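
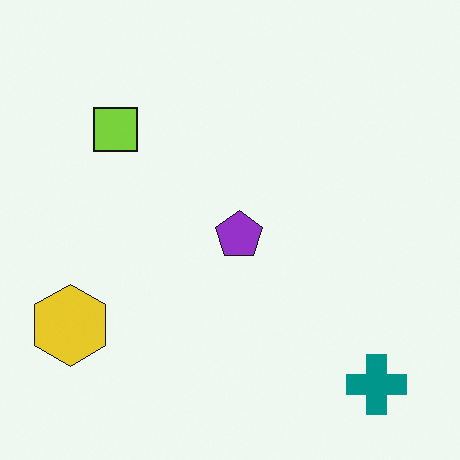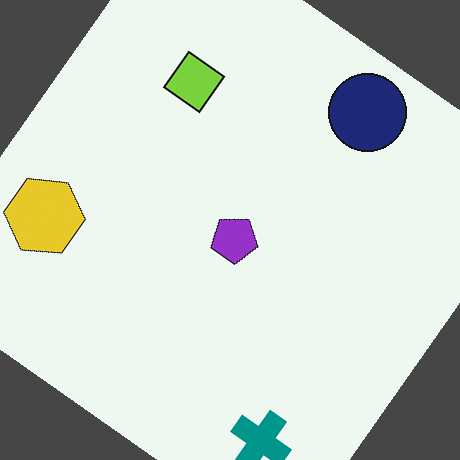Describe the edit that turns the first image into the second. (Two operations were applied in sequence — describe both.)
This is the original image rotated clockwise by a large amount — several tens of degrees, then overlaid with an additional navy circle.

Every shape is tilted by the same angle and the image corners show triangular fill wedges — a whole-image rotation by a non-right angle. A navy circle appears in the second image that is absent from the first.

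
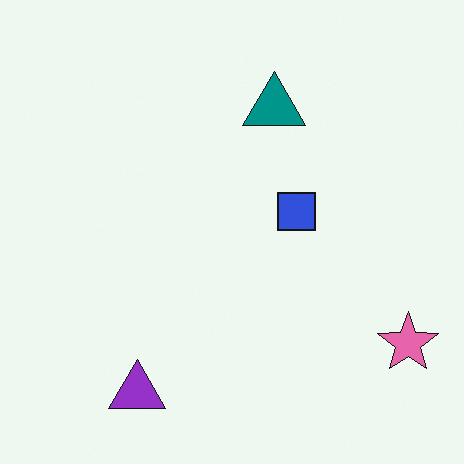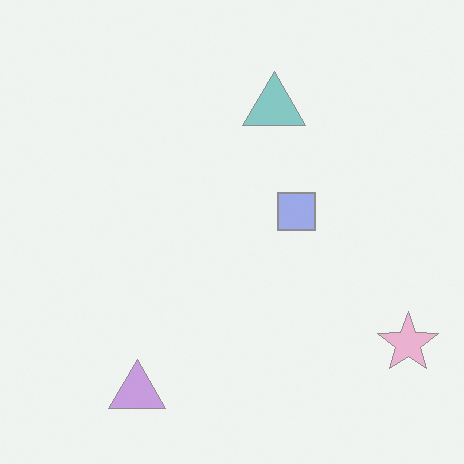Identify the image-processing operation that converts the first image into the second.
Given much lower contrast.

Tones are pushed toward mid-grey across the whole image — a global contrast change.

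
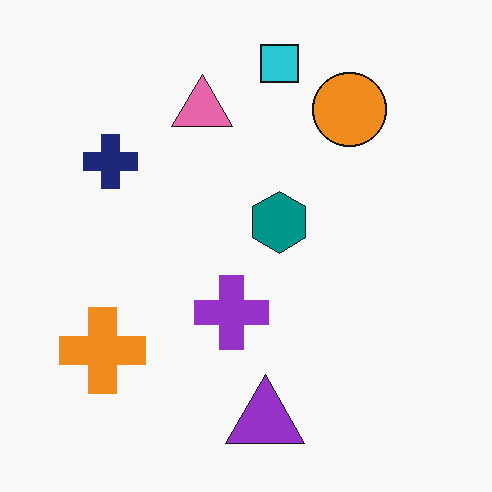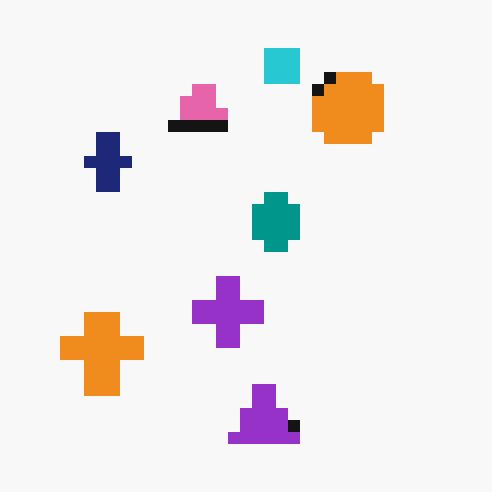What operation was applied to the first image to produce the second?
Heavily pixelated into large blocks.

Shapes are reduced to large square blocks; fine edges and outlines are lost — a downscale-then-upscale (mosaic) effect.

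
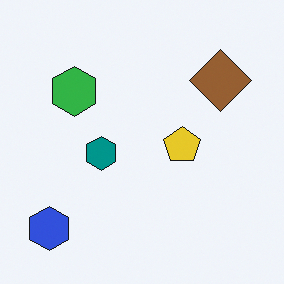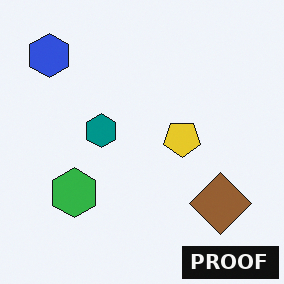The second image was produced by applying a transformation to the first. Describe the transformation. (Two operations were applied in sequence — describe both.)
The transformation is: flipped vertically (top ↔ bottom), then watermarked with the text "PROOF" in the lower-right corner.

The blue hexagon is in the bottom-left of the first image and the top-left of the second — shapes on opposite sides of the horizontal midline have swapped in a mirror flip. A dark label reading "PROOF" appears in the lower-right corner.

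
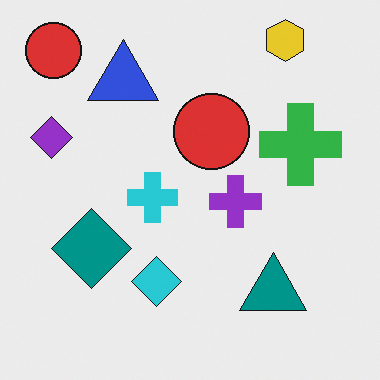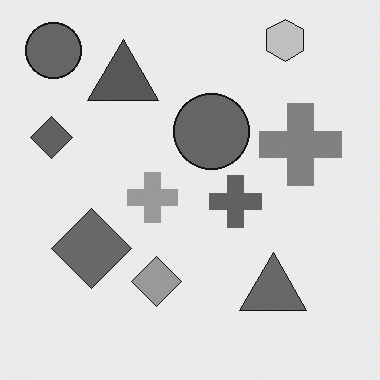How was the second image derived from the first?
This is the original image converted to grayscale.

All color is removed — every shape is now a shade of grey.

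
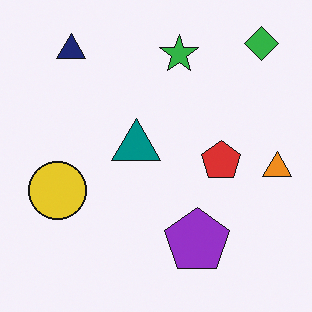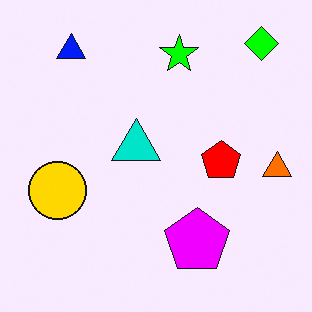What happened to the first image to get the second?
Heavily oversaturated.

All colors are more vivid — a global saturation change.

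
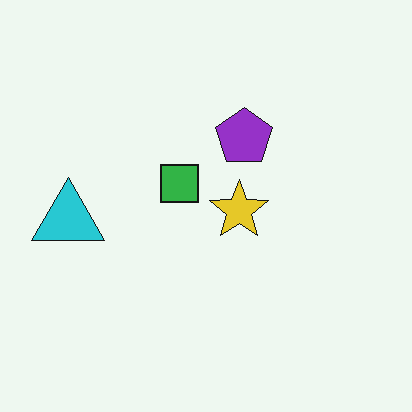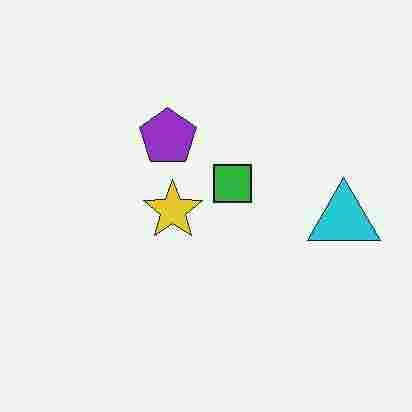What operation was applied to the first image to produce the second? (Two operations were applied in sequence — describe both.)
This is the original image flipped horizontally (left ↔ right), then heavily JPEG-compressed with obvious blocking artifacts.

The cyan triangle is in the left of the first image and the right of the second — shapes on opposite sides of the vertical midline have swapped in a mirror flip. Blocky 8×8 compression artifacts appear around shape edges and the flat background shows ringing — characteristic JPEG degradation.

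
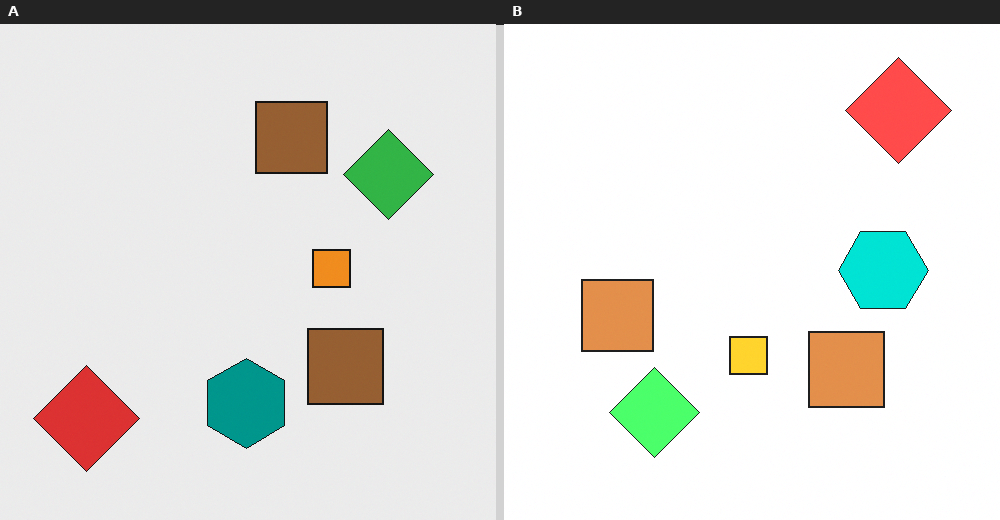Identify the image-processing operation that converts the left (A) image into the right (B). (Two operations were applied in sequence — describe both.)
Transposed (reflected across the top-left ↔ bottom-right diagonal), then brightened a lot.

Shapes have swapped their row and column positions — what was in the top-right is now in the bottom-left — a diagonal reflection. Every pixel — background and shapes alike — is uniformly brightened.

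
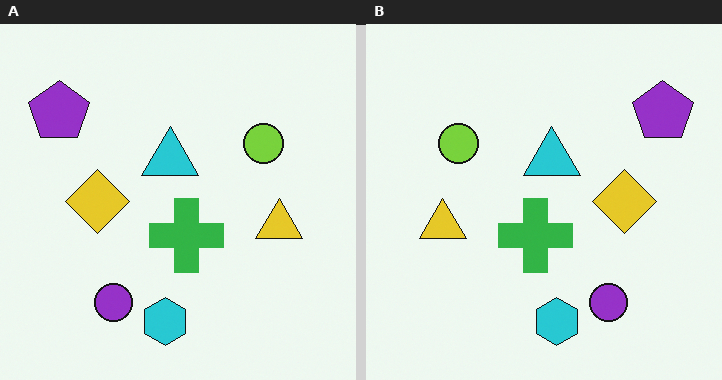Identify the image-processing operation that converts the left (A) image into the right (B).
It was flipped horizontally (left ↔ right).

The purple pentagon is in the top-left of the left (A) image and the top-right of the right (B) — shapes on opposite sides of the vertical midline have swapped in a mirror flip.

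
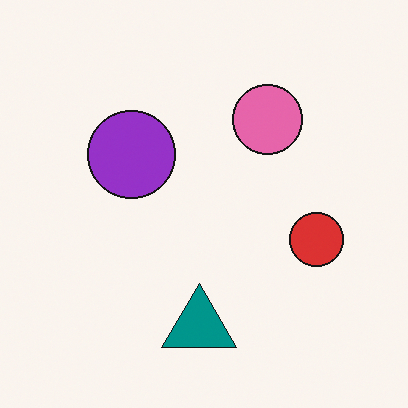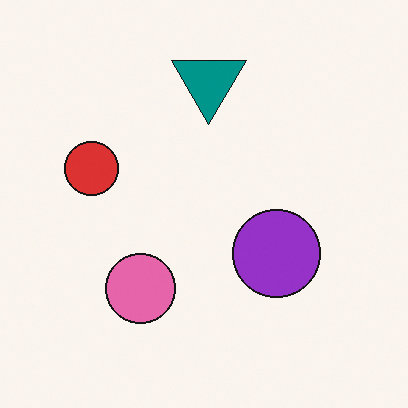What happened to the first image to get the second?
The transformation is: rotated 180°.

The teal triangle sits in the bottom of the first image and the top of the second — consistent with a whole-image 180° rotation.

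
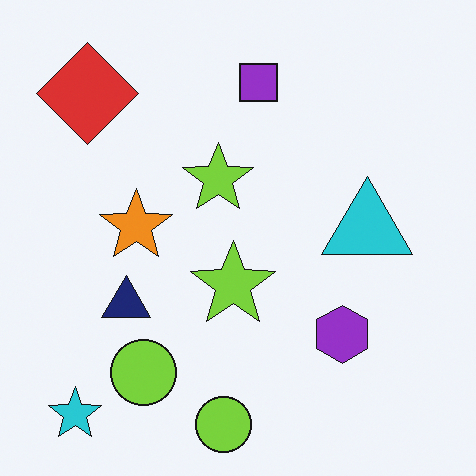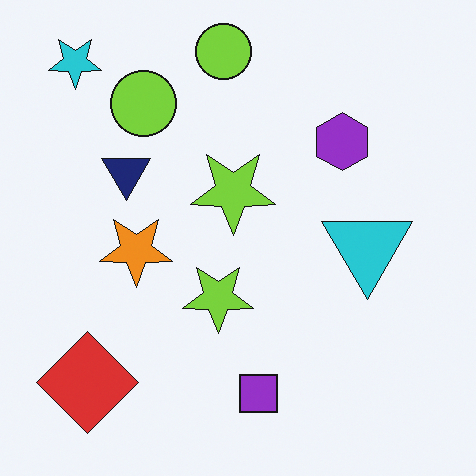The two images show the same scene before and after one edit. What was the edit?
This is the original image flipped vertically (top ↔ bottom).

The cyan star is in the bottom-left of the first image and the top-left of the second — shapes on opposite sides of the horizontal midline have swapped in a mirror flip.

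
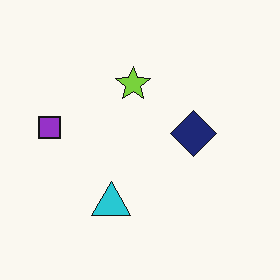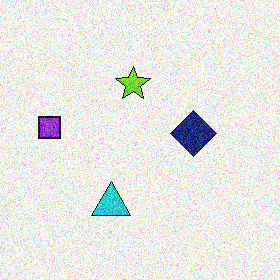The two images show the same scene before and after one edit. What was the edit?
It was degraded with strong gaussian noise.

Random speckle covers the whole image, including the flat background.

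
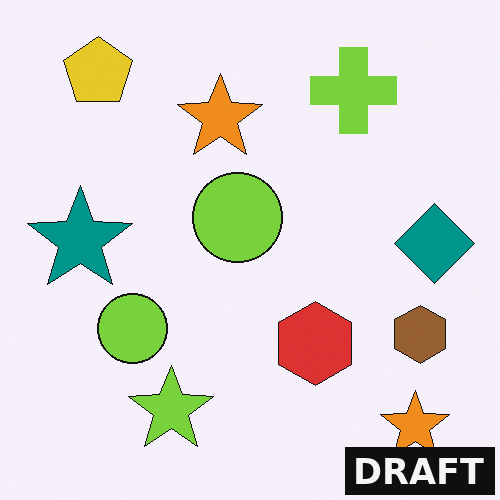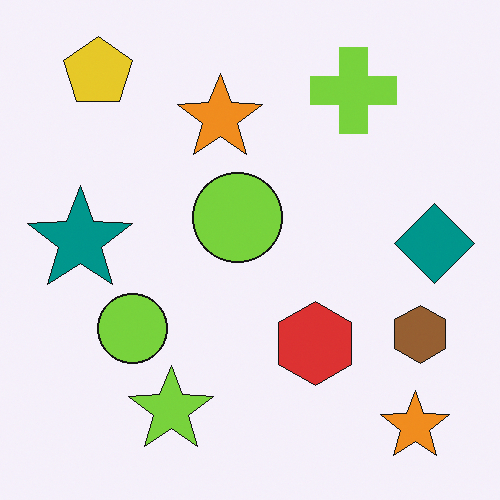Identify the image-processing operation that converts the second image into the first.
The first image is the second watermarked with the text "DRAFT" in the lower-right corner.

A dark label reading "DRAFT" appears in the lower-right corner.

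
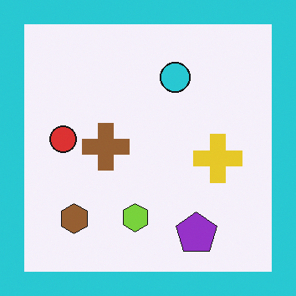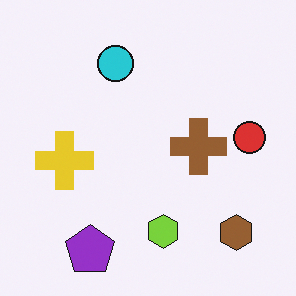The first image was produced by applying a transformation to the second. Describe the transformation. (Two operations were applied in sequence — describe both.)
Flipped horizontally (left ↔ right), then framed with a cyan border.

The red circle is in the right of the second image and the left of the first — shapes on opposite sides of the vertical midline have swapped in a mirror flip. A solid cyan frame runs around the edge of the first image, with the content slightly shrunk inside it.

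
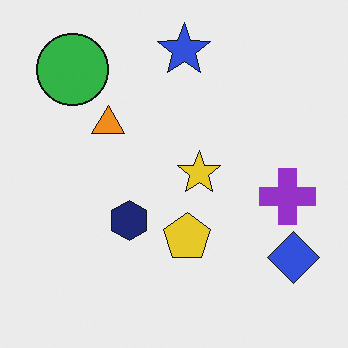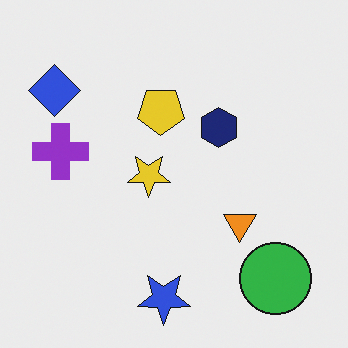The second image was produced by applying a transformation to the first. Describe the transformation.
Rotated 180°.

The green circle sits in the top-left of the first image and the bottom-right of the second — consistent with a whole-image 180° rotation.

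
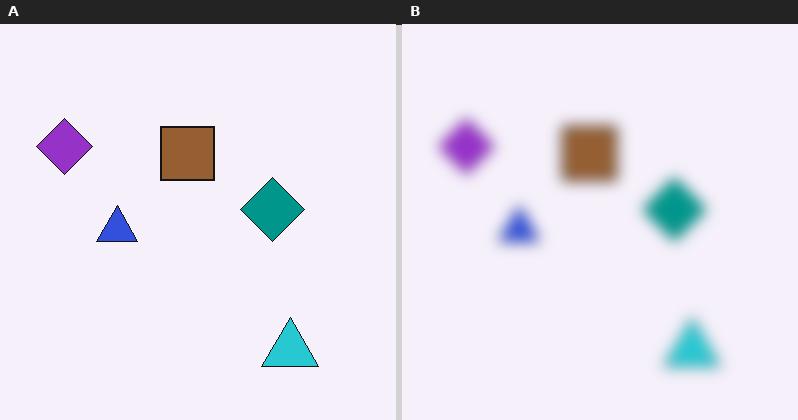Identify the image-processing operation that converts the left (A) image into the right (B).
Strongly gaussian-blurred.

Shape edges and outlines are uniformly softened across the whole image.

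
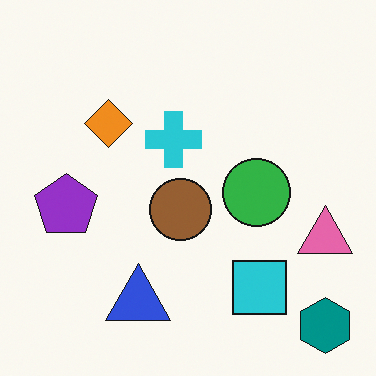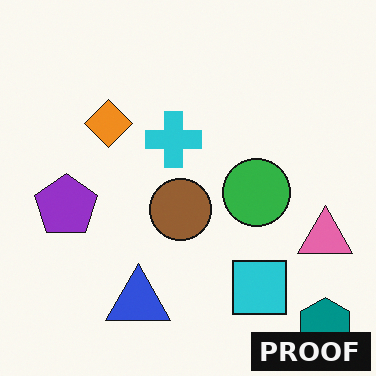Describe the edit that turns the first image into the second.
The second image is the first watermarked with the text "PROOF" in the lower-right corner.

A dark label reading "PROOF" appears in the lower-right corner.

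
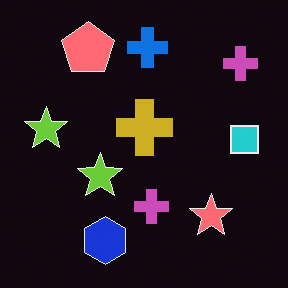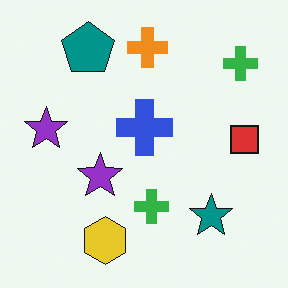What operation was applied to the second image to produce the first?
The transformation is: color-inverted (negative).

The light background has become dark and every shape's color is its complement — a photographic negative.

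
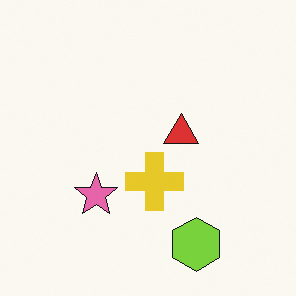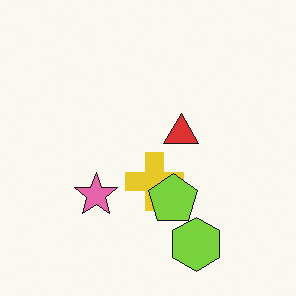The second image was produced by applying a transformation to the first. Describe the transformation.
The second image is the first overlaid with an additional lime pentagon.

A lime pentagon appears in the second image that is absent from the first.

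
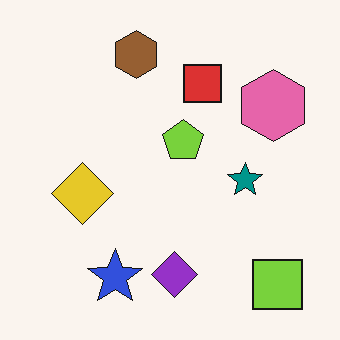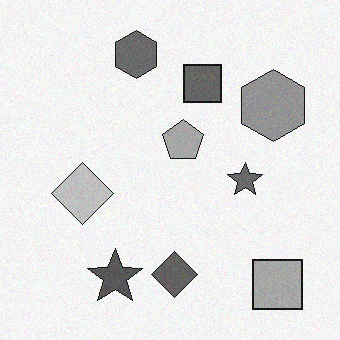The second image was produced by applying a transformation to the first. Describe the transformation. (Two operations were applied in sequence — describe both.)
This is the original image converted to grayscale, then degraded with light additive noise.

All color is removed — every shape is now a shade of grey. Random speckle covers the whole image, including the flat background.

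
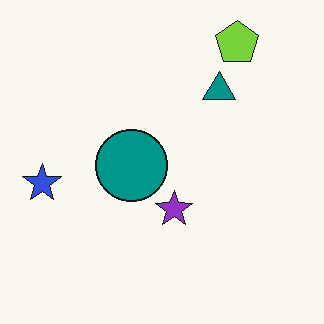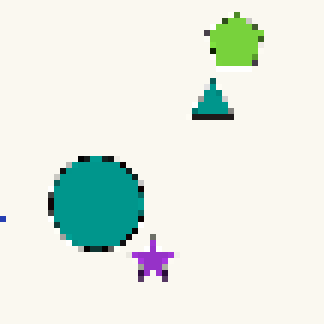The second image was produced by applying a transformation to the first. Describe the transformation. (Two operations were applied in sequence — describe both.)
Cropped to a modestly smaller region and rescaled, then moderately pixelated.

The visible shapes are larger and the field of view is narrower; shapes near the original edges may be partly or wholly outside the frame — a crop-and-rescale. Shapes are reduced to large square blocks; fine edges and outlines are lost — a downscale-then-upscale (mosaic) effect.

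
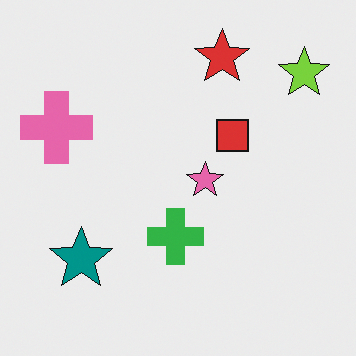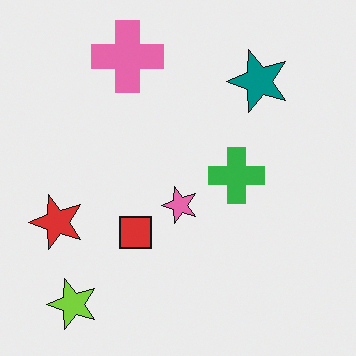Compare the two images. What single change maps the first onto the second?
This is the original image transposed (reflected across the top-left ↔ bottom-right diagonal).

Shapes have swapped their row and column positions — what was in the top-right is now in the bottom-left — a diagonal reflection.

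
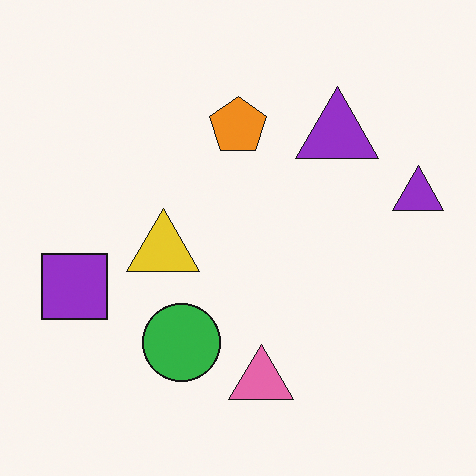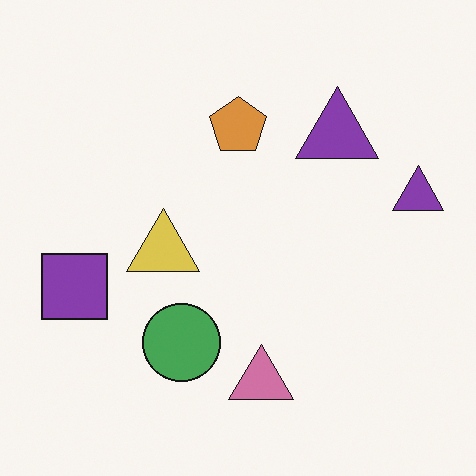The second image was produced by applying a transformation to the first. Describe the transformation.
Slightly desaturated.

All colors are more muted and greyish — a global saturation change.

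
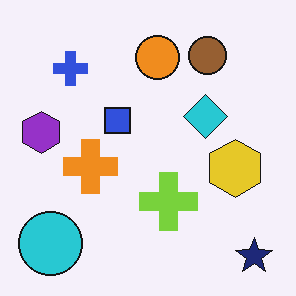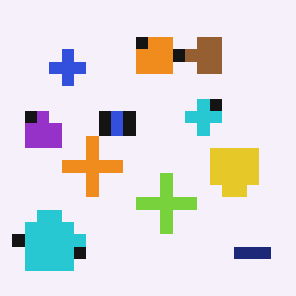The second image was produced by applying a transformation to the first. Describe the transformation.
The second image is the first coarsely pixelated.

Shapes are reduced to large square blocks; fine edges and outlines are lost — a downscale-then-upscale (mosaic) effect.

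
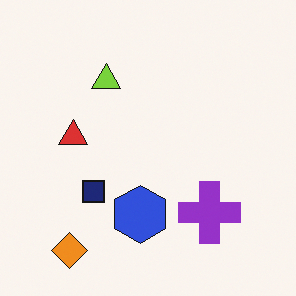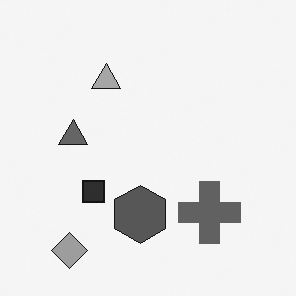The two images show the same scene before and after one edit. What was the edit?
The transformation is: converted to grayscale.

All color is removed — every shape is now a shade of grey.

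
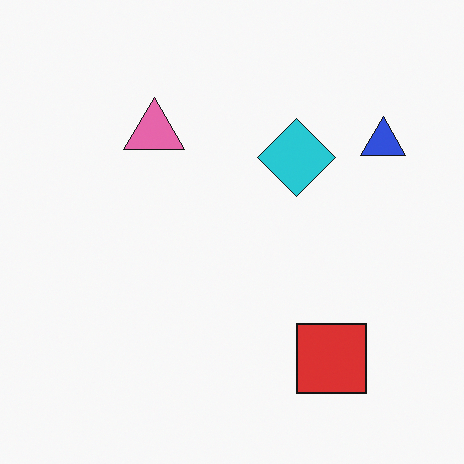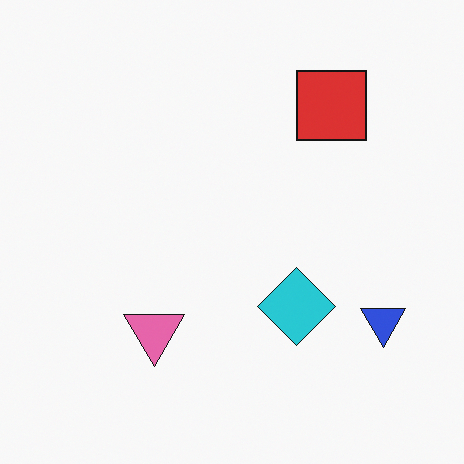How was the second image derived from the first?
It was flipped vertically (top ↔ bottom).

The red square is in the bottom-right of the first image and the top-right of the second — shapes on opposite sides of the horizontal midline have swapped in a mirror flip.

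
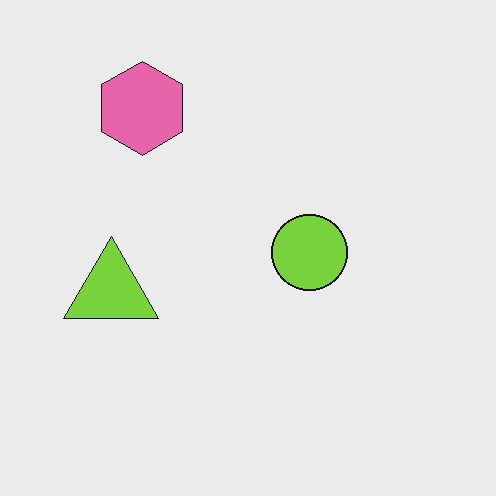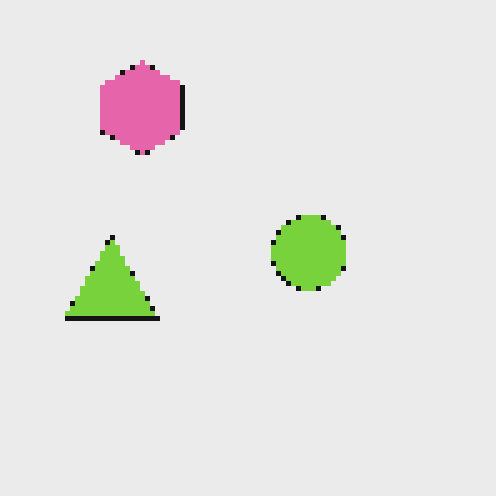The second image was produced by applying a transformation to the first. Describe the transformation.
The image was lightly pixelated (a mild mosaic effect).

Shapes are reduced to large square blocks; fine edges and outlines are lost — a downscale-then-upscale (mosaic) effect.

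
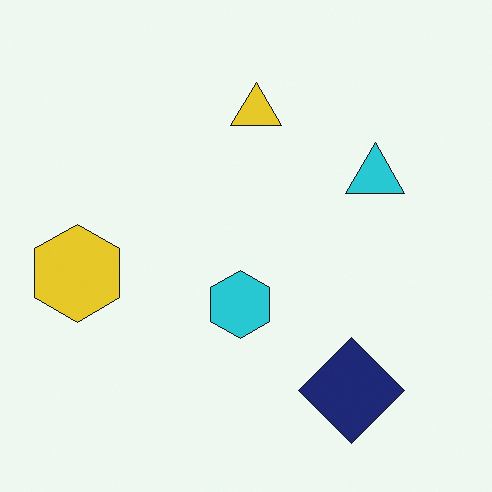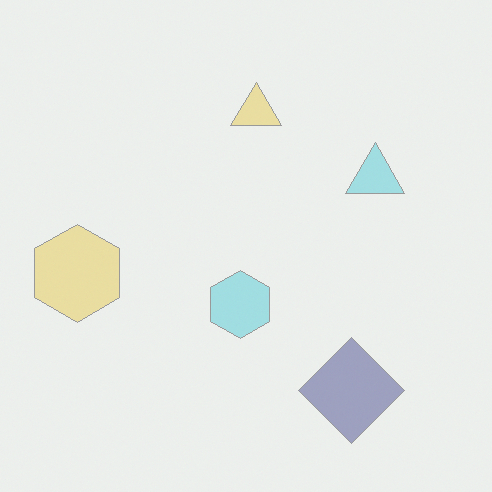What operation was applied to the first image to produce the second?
The transformation is: washed out (contrast reduced).

Tones are pushed toward mid-grey across the whole image — a global contrast change.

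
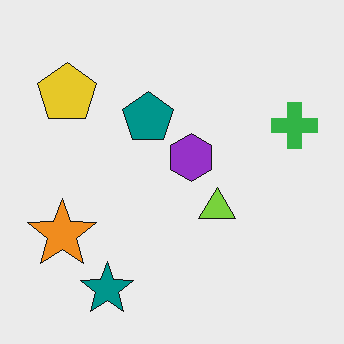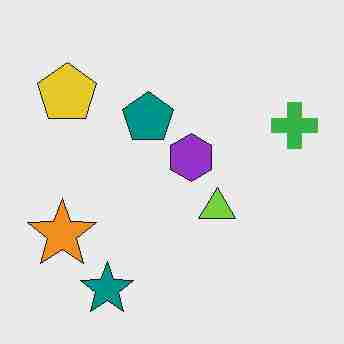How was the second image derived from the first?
The image was degraded with heavy JPEG compression.

Blocky 8×8 compression artifacts appear around shape edges and the flat background shows ringing — characteristic JPEG degradation.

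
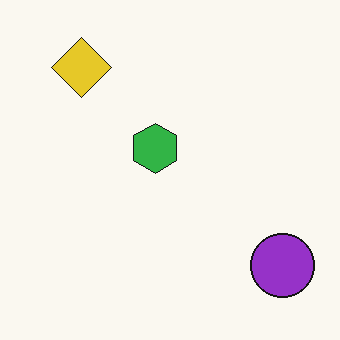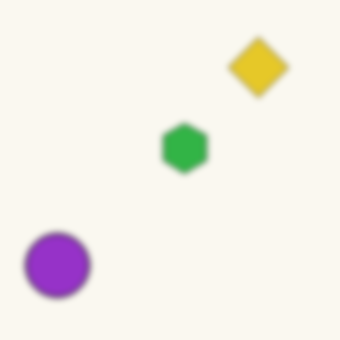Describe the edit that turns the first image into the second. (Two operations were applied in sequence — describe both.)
This is the original image flipped horizontally (left ↔ right), then noticeably gaussian-blurred.

The purple circle is in the bottom-right of the first image and the bottom-left of the second — shapes on opposite sides of the vertical midline have swapped in a mirror flip. Shape edges and outlines are uniformly softened across the whole image.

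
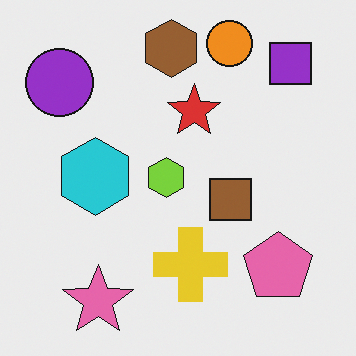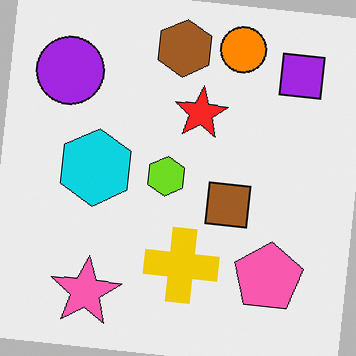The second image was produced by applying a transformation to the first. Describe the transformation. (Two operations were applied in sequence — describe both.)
The transformation is: slightly oversaturated, then rotated clockwise by a small amount.

All colors are more vivid — a global saturation change. Every shape is tilted by the same angle and the image corners show triangular fill wedges — a whole-image rotation by a non-right angle.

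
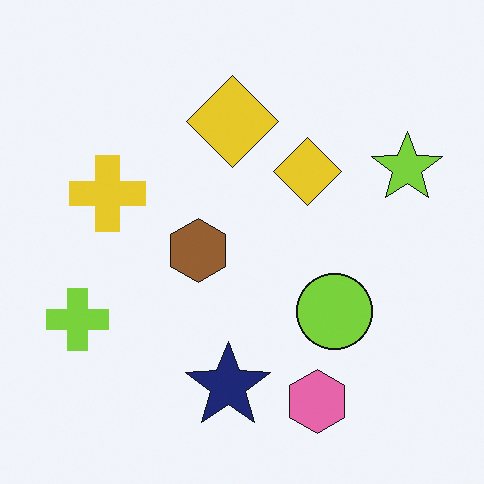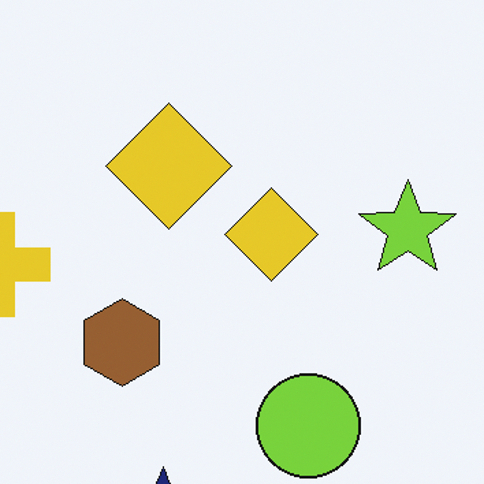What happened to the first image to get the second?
Cropped to a modestly smaller region and rescaled.

The visible shapes are larger and the field of view is narrower; shapes near the original edges may be partly or wholly outside the frame — a crop-and-rescale.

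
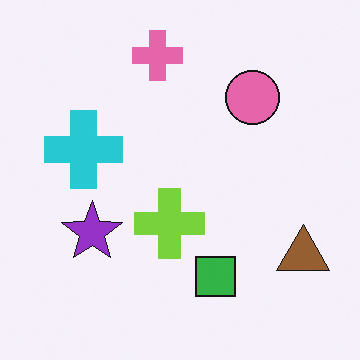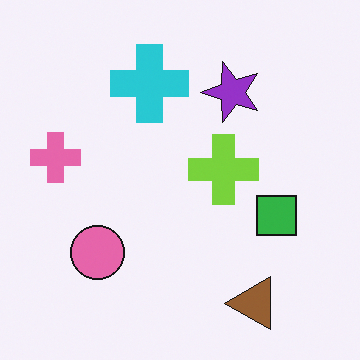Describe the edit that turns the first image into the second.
This is the original image transposed (reflected across the top-left ↔ bottom-right diagonal).

Shapes have swapped their row and column positions — what was in the top-right is now in the bottom-left — a diagonal reflection.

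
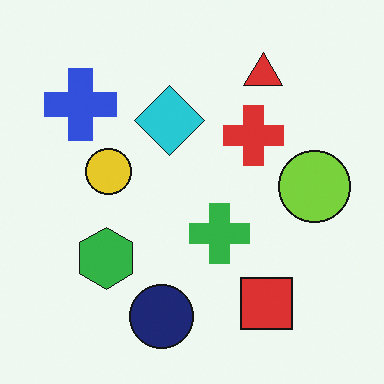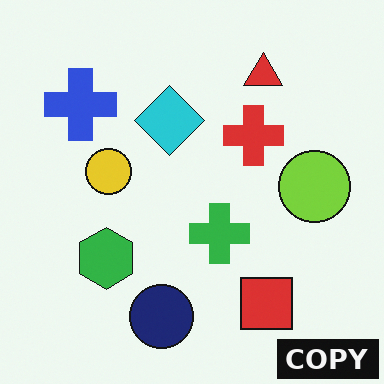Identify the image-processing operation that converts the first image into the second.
It was watermarked with the text "COPY" in the lower-right corner.

A dark label reading "COPY" appears in the lower-right corner.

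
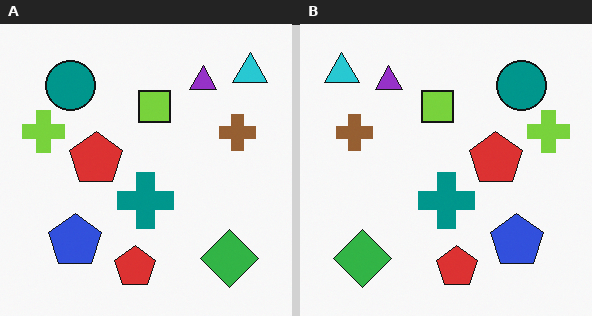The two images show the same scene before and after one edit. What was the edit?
Flipped horizontally (left ↔ right).

The cyan triangle is in the top-right of the left (A) image and the top-left of the right (B) — shapes on opposite sides of the vertical midline have swapped in a mirror flip.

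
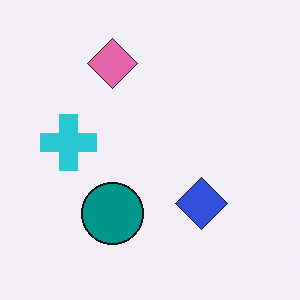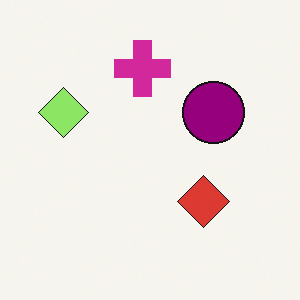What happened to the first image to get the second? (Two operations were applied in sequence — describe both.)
Transposed (reflected across the top-left ↔ bottom-right diagonal), then hue-shifted by a moderate amount.

Shapes have swapped their row and column positions — what was in the top-right is now in the bottom-left — a diagonal reflection. Every shape's color has rotated by the same amount around the hue wheel — a uniform hue shift.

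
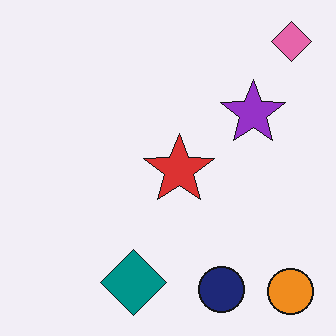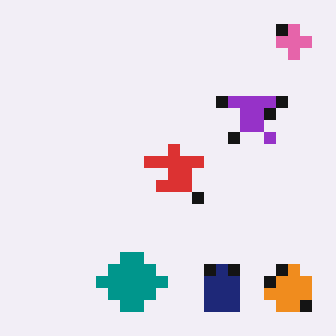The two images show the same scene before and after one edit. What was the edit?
It was coarsely pixelated.

Shapes are reduced to large square blocks; fine edges and outlines are lost — a downscale-then-upscale (mosaic) effect.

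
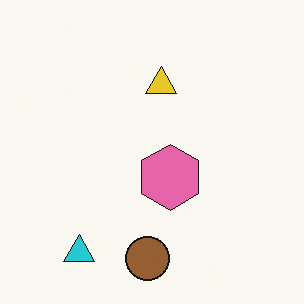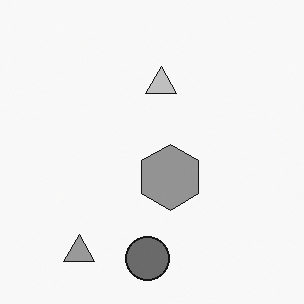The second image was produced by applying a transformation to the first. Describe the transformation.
Converted to grayscale.

All color is removed — every shape is now a shade of grey.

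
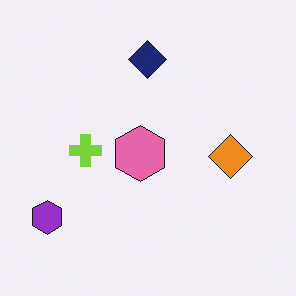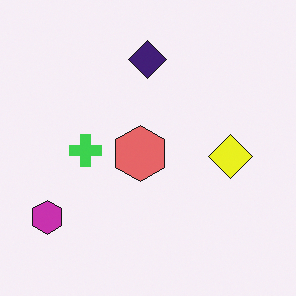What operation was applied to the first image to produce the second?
It was hue-shifted by a small amount.

Every shape's color has rotated by the same amount around the hue wheel — a uniform hue shift.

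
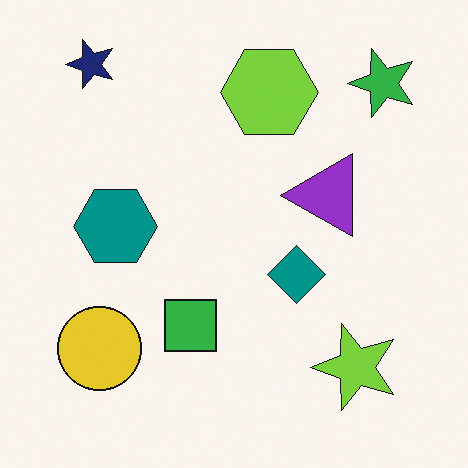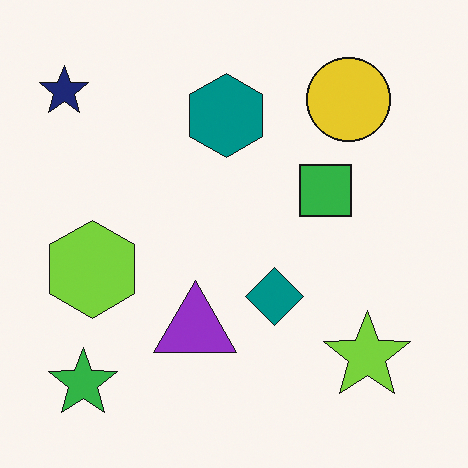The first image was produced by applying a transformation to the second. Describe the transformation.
This is the original image transposed (reflected across the top-left ↔ bottom-right diagonal).

Shapes have swapped their row and column positions — what was in the top-right is now in the bottom-left — a diagonal reflection.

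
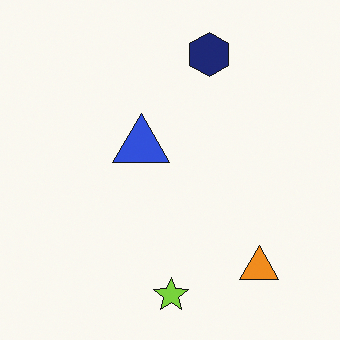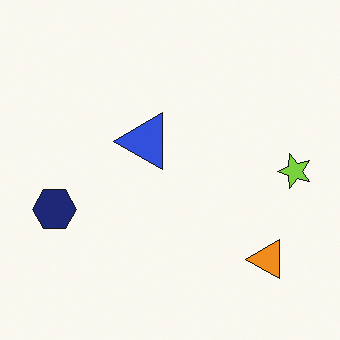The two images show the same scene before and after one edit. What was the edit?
Transposed (reflected across the top-left ↔ bottom-right diagonal).

Shapes have swapped their row and column positions — what was in the top-right is now in the bottom-left — a diagonal reflection.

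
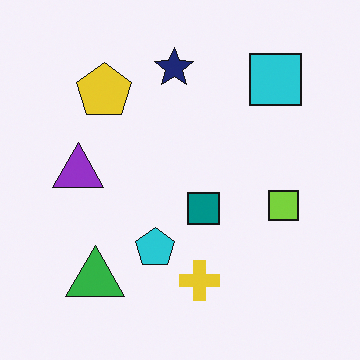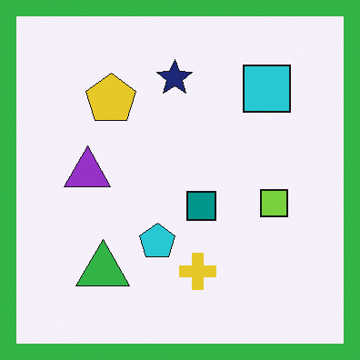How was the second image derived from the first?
The transformation is: framed with a green border.

A solid green frame runs around the edge of the second image, with the content slightly shrunk inside it.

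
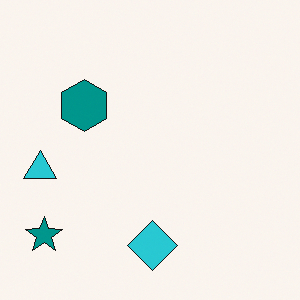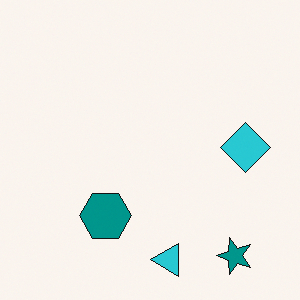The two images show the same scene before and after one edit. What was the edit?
Rotated 90° counter-clockwise.

The teal star sits in the bottom-left of the first image and the bottom-right of the second — consistent with a whole-image 90° counter-clockwise rotation.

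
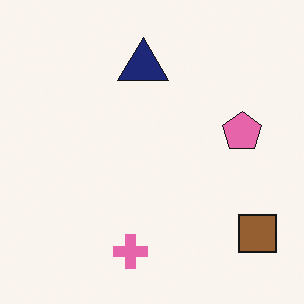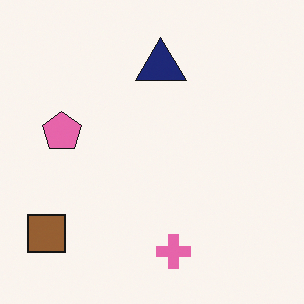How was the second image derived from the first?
It was flipped horizontally (left ↔ right).

The brown square is in the bottom-right of the first image and the bottom-left of the second — shapes on opposite sides of the vertical midline have swapped in a mirror flip.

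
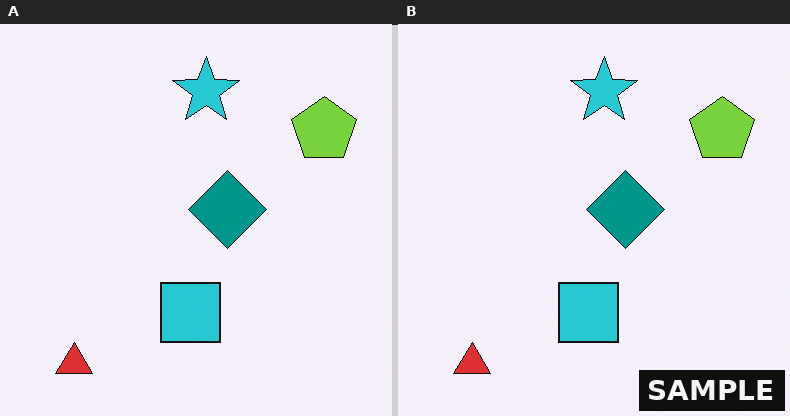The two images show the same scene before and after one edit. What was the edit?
Watermarked with the text "SAMPLE" in the lower-right corner.

A dark label reading "SAMPLE" appears in the lower-right corner.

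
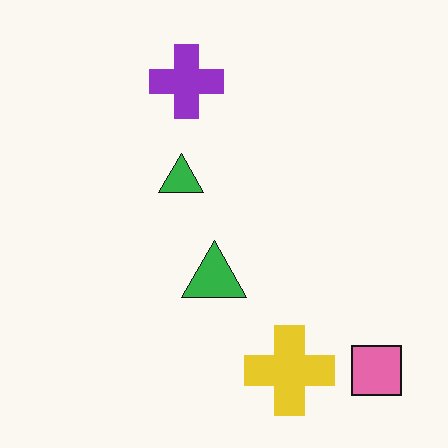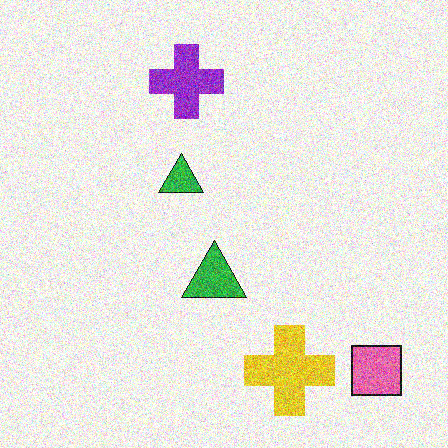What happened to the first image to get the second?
Degraded with a thick layer of grain.

Random speckle covers the whole image, including the flat background.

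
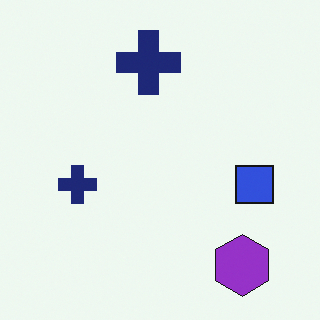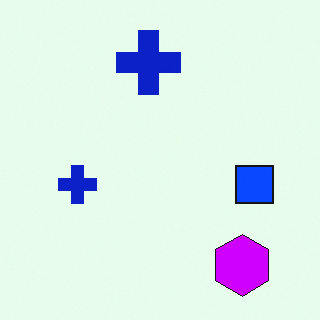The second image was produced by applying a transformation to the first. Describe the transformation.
The second image is the first heavily oversaturated.

All colors are more vivid — a global saturation change.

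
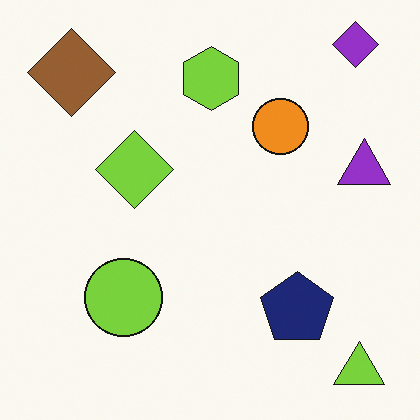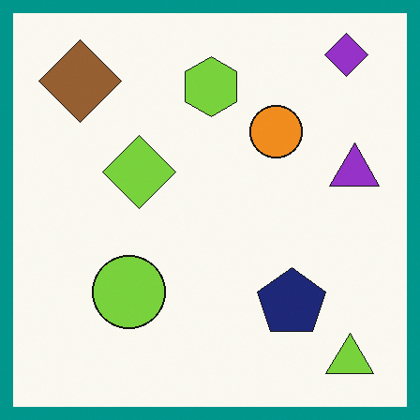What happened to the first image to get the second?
The image was framed with a teal border.

A solid teal frame runs around the edge of the second image, with the content slightly shrunk inside it.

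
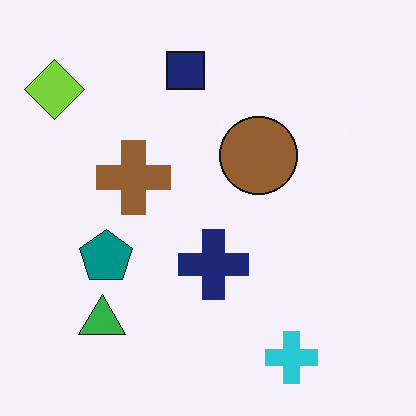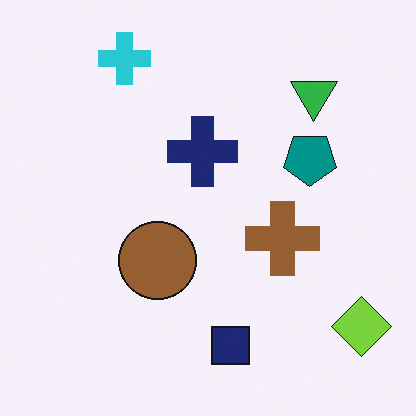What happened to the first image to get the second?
The image was rotated 180°.

The lime diamond sits in the top-left of the first image and the bottom-right of the second — consistent with a whole-image 180° rotation.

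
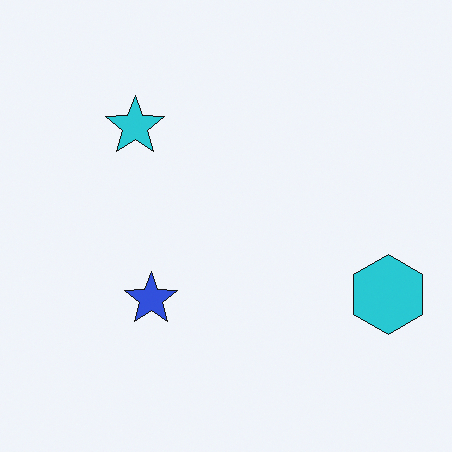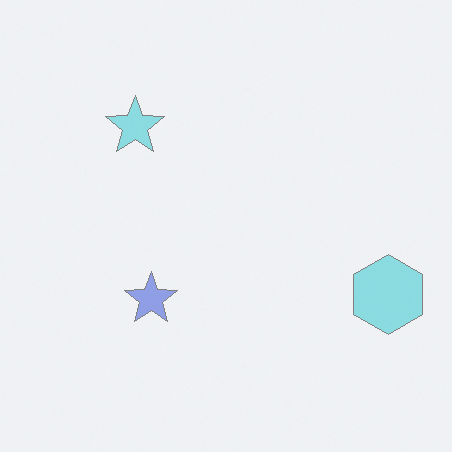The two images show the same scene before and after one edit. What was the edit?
The second image is the first washed out (contrast reduced).

Tones are pushed toward mid-grey across the whole image — a global contrast change.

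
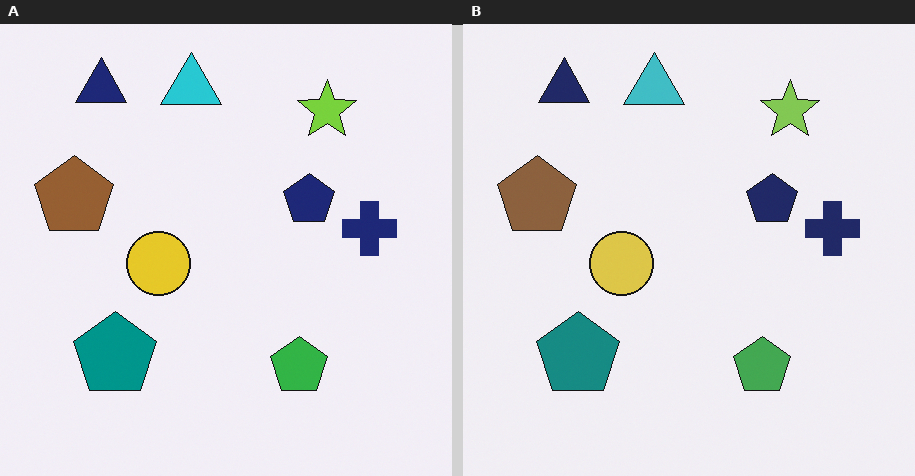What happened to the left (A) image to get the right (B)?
Slightly desaturated.

All colors are more muted and greyish — a global saturation change.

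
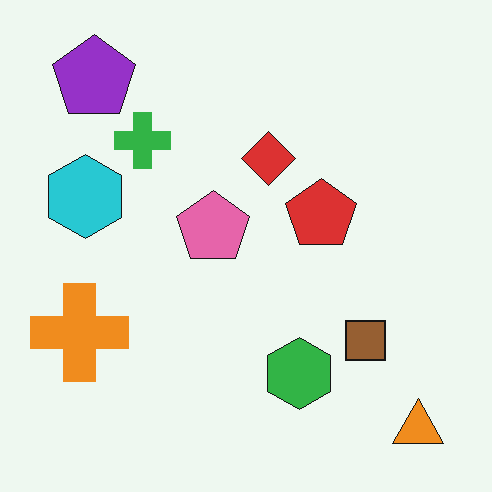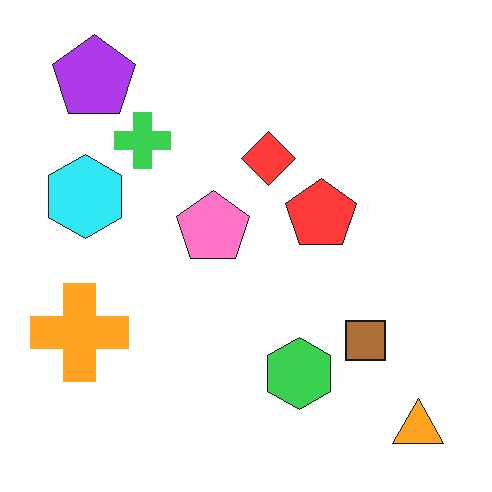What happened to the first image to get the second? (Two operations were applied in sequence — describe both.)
The image was slightly brightened, then JPEG-compressed with visible artifacts.

Every pixel — background and shapes alike — is uniformly brightened. Blocky 8×8 compression artifacts appear around shape edges and the flat background shows ringing — characteristic JPEG degradation.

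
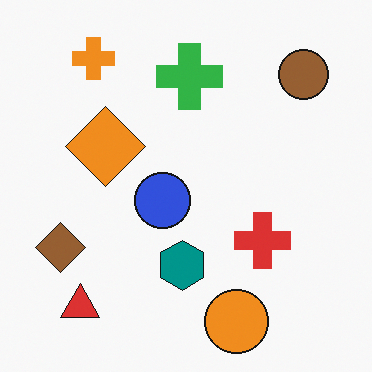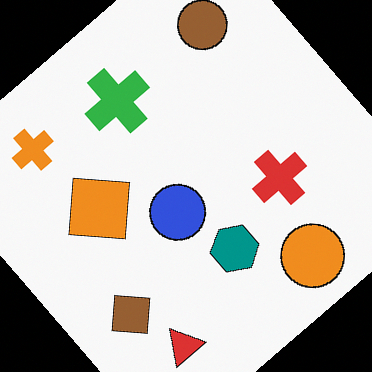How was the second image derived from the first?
The image was rotated counter-clockwise by a large amount — several tens of degrees.

Every shape is tilted by the same angle and the image corners show triangular fill wedges — a whole-image rotation by a non-right angle.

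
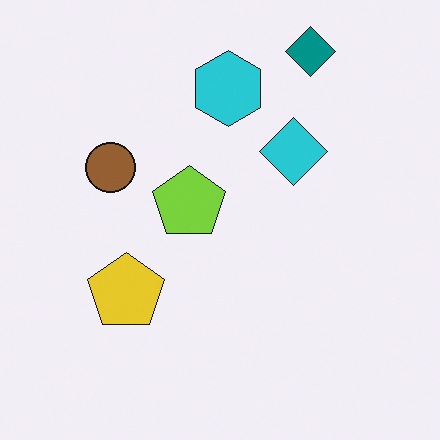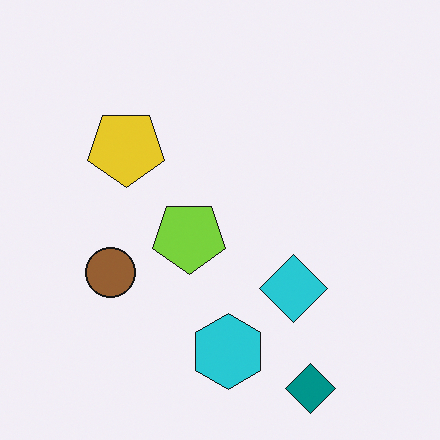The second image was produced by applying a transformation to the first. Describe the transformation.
The image was flipped vertically (top ↔ bottom).

The teal diamond is in the top-right of the first image and the bottom-right of the second — shapes on opposite sides of the horizontal midline have swapped in a mirror flip.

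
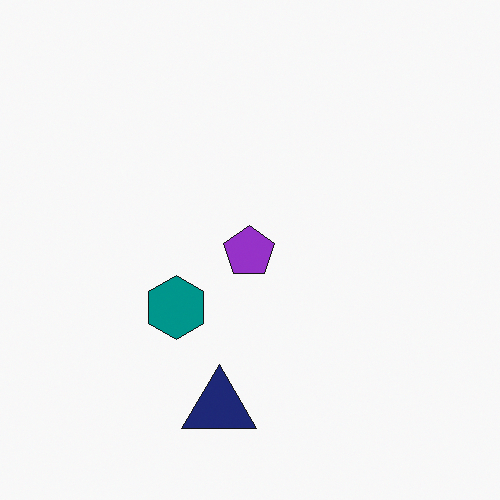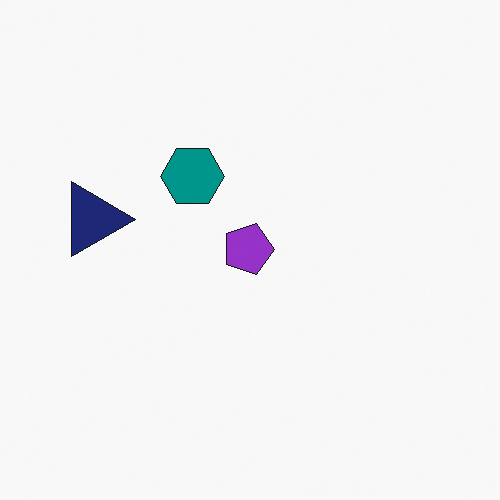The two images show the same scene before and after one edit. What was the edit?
The image was rotated 90° clockwise.

The navy triangle sits in the bottom of the first image and the left of the second — consistent with a whole-image 90° clockwise rotation.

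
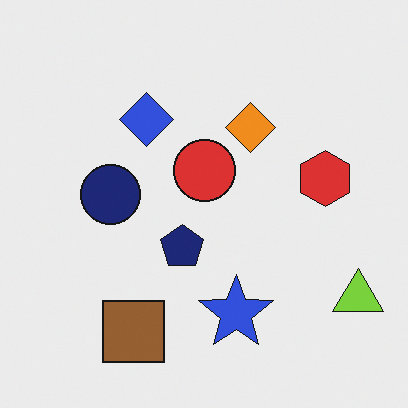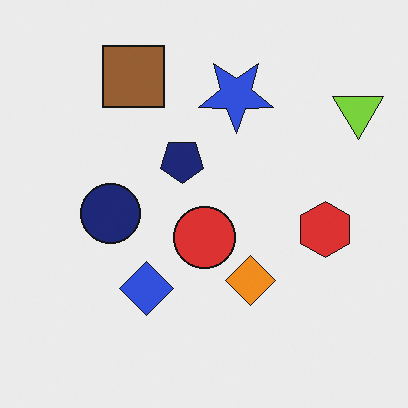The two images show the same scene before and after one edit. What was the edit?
It was flipped vertically (top ↔ bottom).

The brown square is in the bottom-left of the first image and the top-left of the second — shapes on opposite sides of the horizontal midline have swapped in a mirror flip.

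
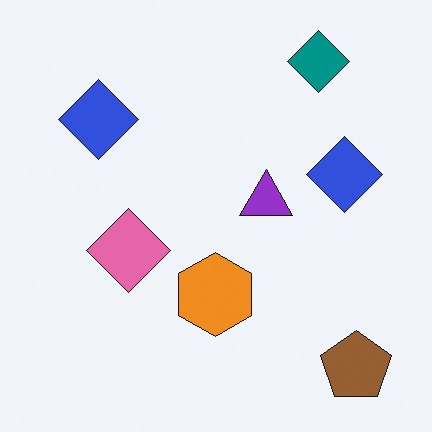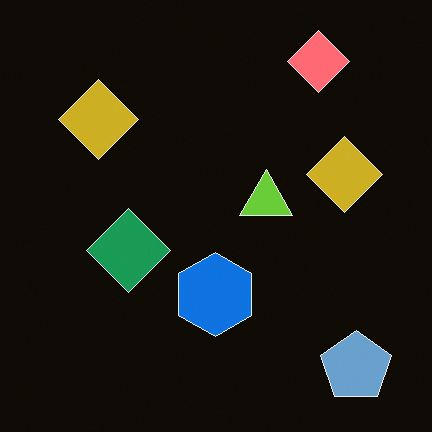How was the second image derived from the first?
The transformation is: color-inverted (negative).

The light background has become dark and every shape's color is its complement — a photographic negative.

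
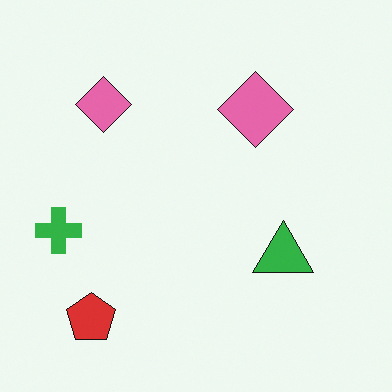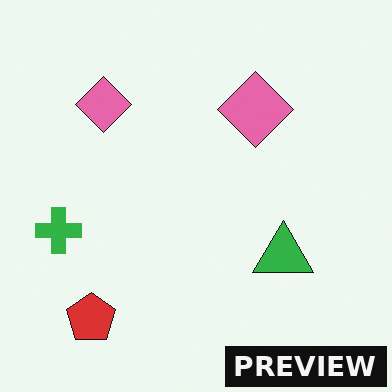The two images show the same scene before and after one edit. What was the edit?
It was watermarked with the text "PREVIEW" in the lower-right corner.

A dark label reading "PREVIEW" appears in the lower-right corner.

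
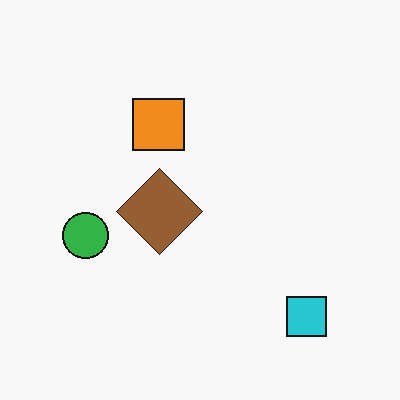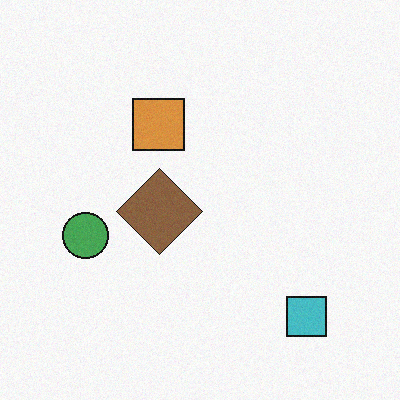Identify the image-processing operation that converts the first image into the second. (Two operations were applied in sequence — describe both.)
The image was degraded with subtle gaussian noise, then slightly desaturated.

Random speckle covers the whole image, including the flat background. All colors are more muted and greyish — a global saturation change.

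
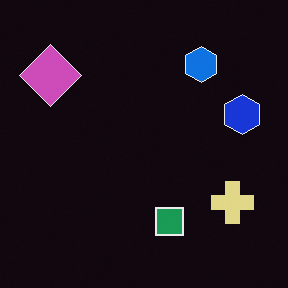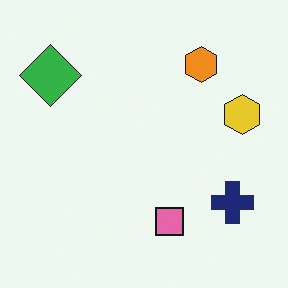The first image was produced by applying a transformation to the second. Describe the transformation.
This is the original image color-inverted (negative).

The light background has become dark and every shape's color is its complement — a photographic negative.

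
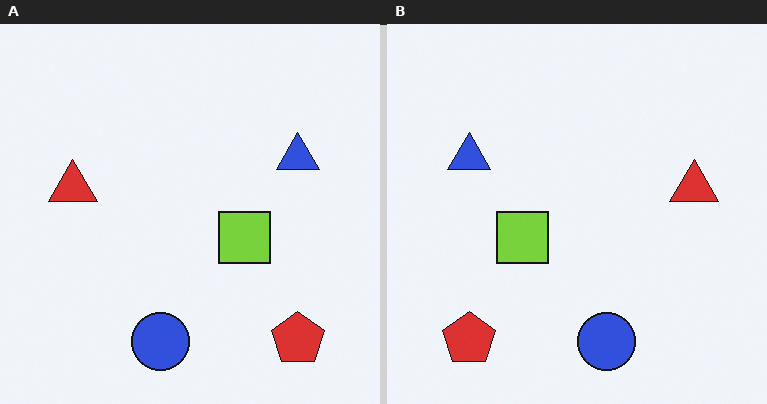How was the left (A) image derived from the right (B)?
Flipped horizontally (left ↔ right).

The red triangle is in the right of the right (B) image and the left of the left (A) — shapes on opposite sides of the vertical midline have swapped in a mirror flip.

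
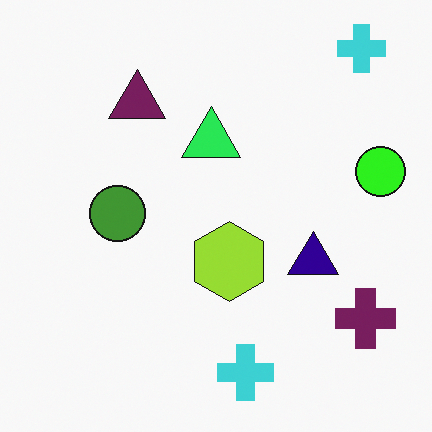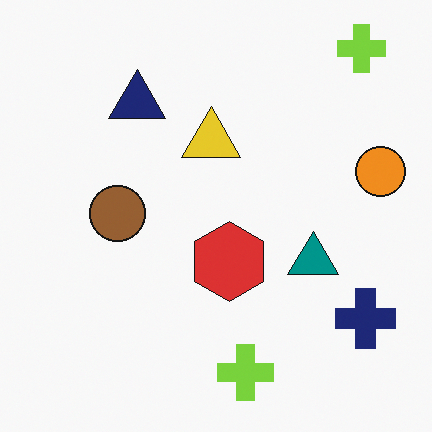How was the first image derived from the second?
Hue-shifted through roughly a third of the color wheel.

Every shape's color has rotated by the same amount around the hue wheel — a uniform hue shift.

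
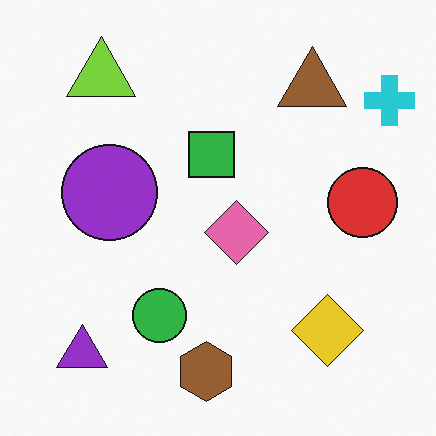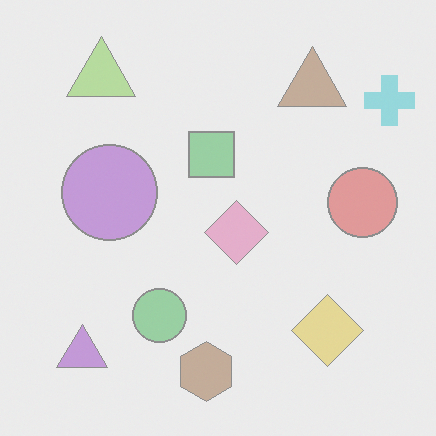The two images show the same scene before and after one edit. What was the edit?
This is the original image washed out (contrast reduced).

Tones are pushed toward mid-grey across the whole image — a global contrast change.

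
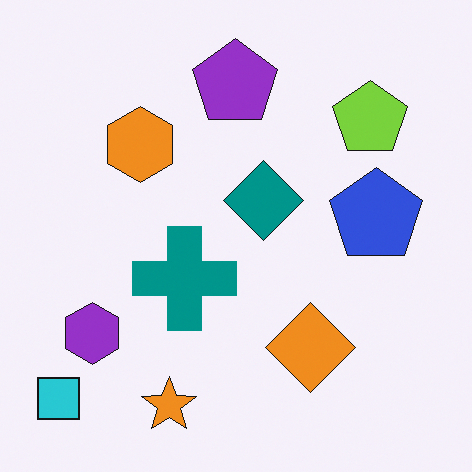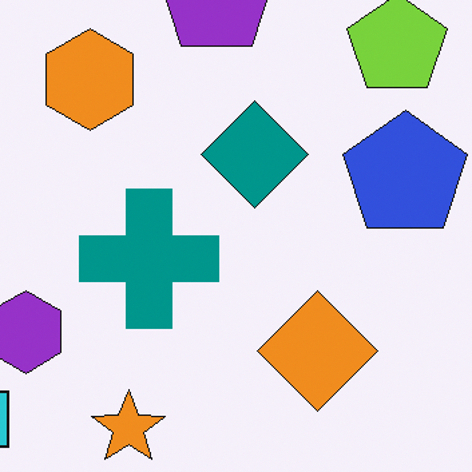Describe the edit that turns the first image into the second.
It was cropped slightly and scaled back up.

The visible shapes are larger and the field of view is narrower; shapes near the original edges may be partly or wholly outside the frame — a crop-and-rescale.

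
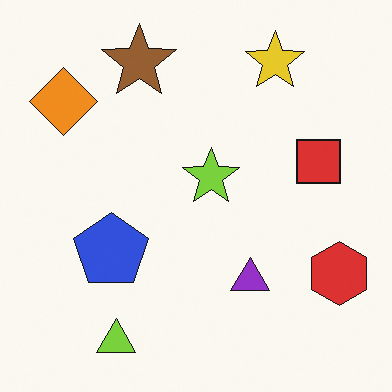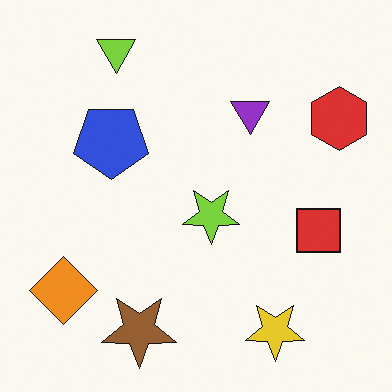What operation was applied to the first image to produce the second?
The transformation is: flipped vertically (top ↔ bottom).

The lime triangle is in the bottom-left of the first image and the top-left of the second — shapes on opposite sides of the horizontal midline have swapped in a mirror flip.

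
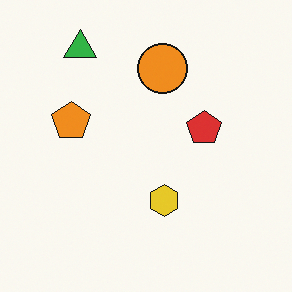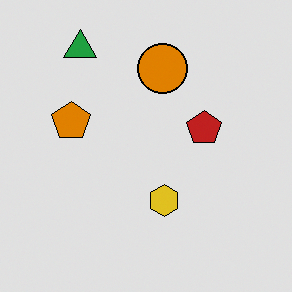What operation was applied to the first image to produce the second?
The transformation is: moderately posterized.

Each flat color has snapped to a coarser quantized level — most visibly, the near-white background has dropped to a flat grey.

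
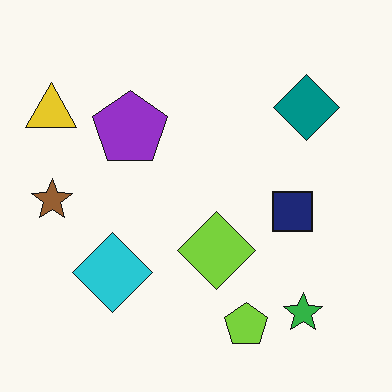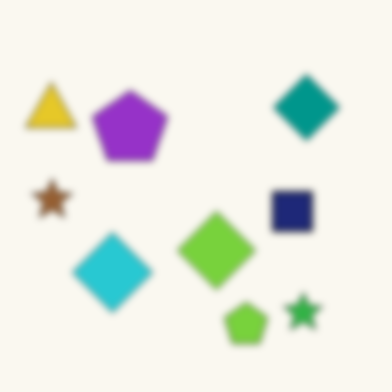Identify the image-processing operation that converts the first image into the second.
This is the original image noticeably gaussian-blurred.

Shape edges and outlines are uniformly softened across the whole image.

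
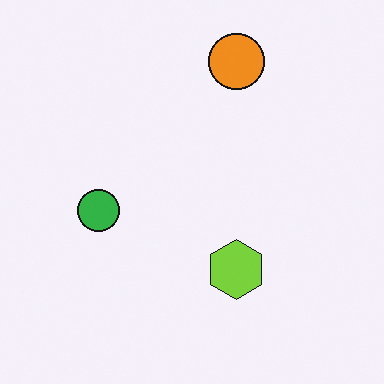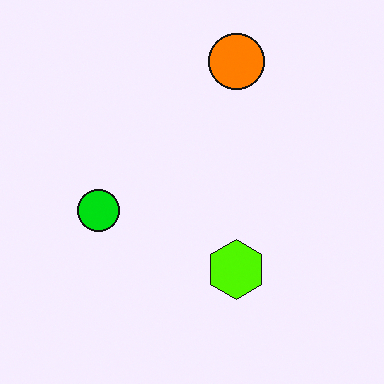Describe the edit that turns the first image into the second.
This is the original image made much more vivid (saturation change).

All colors are more vivid — a global saturation change.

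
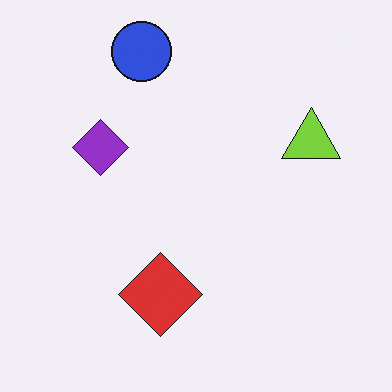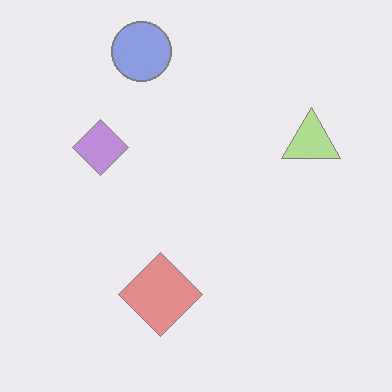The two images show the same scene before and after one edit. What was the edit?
The second image is the first washed out (contrast reduced).

Tones are pushed toward mid-grey across the whole image — a global contrast change.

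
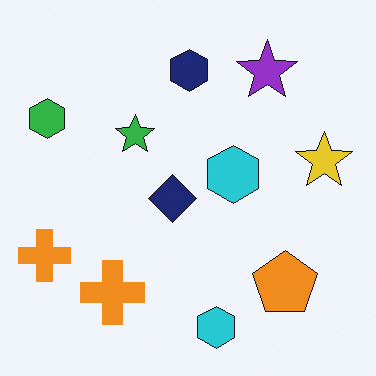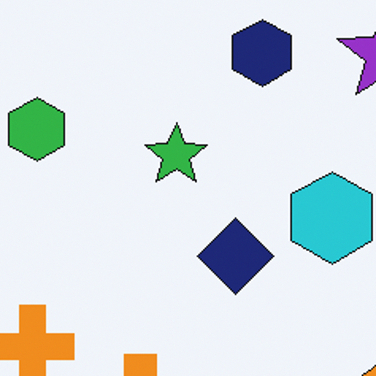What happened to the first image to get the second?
It was cropped slightly and scaled back up.

The visible shapes are larger and the field of view is narrower; shapes near the original edges may be partly or wholly outside the frame — a crop-and-rescale.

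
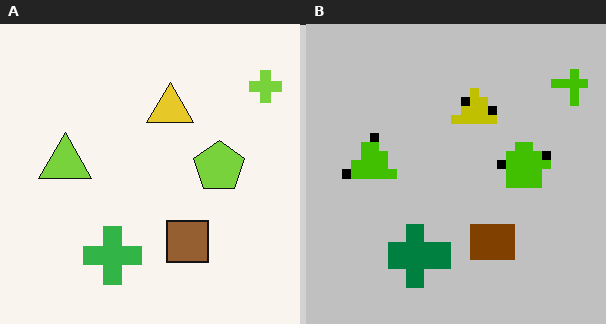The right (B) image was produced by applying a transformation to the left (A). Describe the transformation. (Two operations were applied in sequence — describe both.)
The image was heavily posterized to just a handful of flat colors, then coarsely pixelated.

Each flat color has snapped to a coarser quantized level — most visibly, the near-white background has dropped to a flat grey. Shapes are reduced to large square blocks; fine edges and outlines are lost — a downscale-then-upscale (mosaic) effect.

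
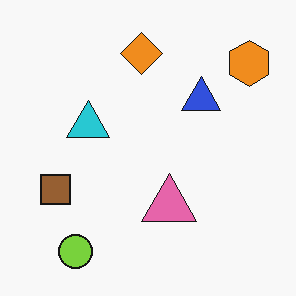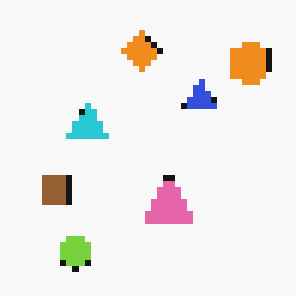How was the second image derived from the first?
The image was moderately pixelated.

Shapes are reduced to large square blocks; fine edges and outlines are lost — a downscale-then-upscale (mosaic) effect.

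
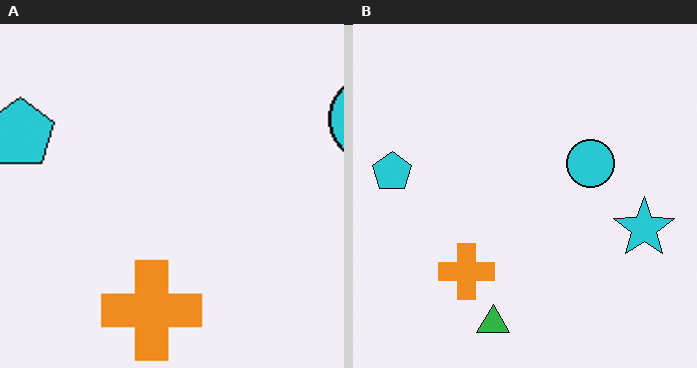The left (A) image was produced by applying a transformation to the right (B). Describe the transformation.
The left (A) image is the right (B) cropped tightly and scaled back up.

The visible shapes are larger and the field of view is narrower; shapes near the original edges may be partly or wholly outside the frame — a crop-and-rescale.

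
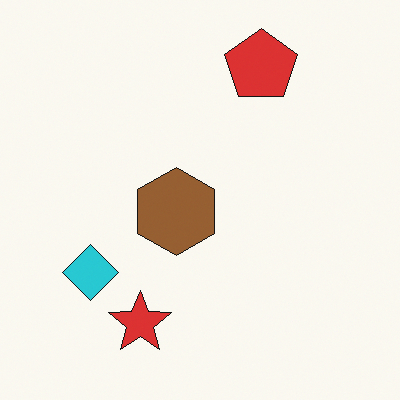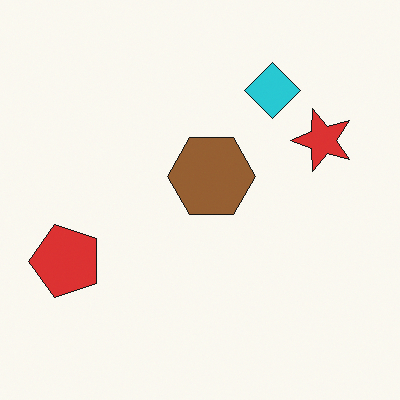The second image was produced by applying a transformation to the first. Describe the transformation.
It was transposed (reflected across the top-left ↔ bottom-right diagonal).

Shapes have swapped their row and column positions — what was in the top-right is now in the bottom-left — a diagonal reflection.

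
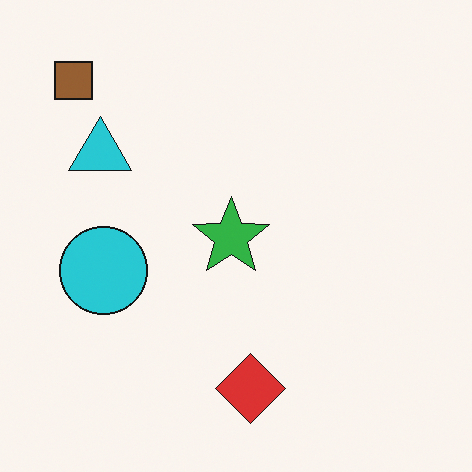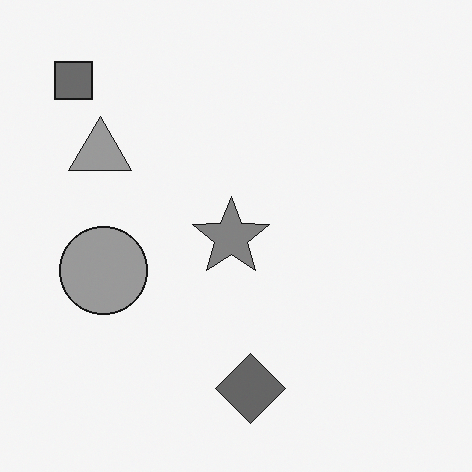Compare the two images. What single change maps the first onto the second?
Converted to grayscale.

All color is removed — every shape is now a shade of grey.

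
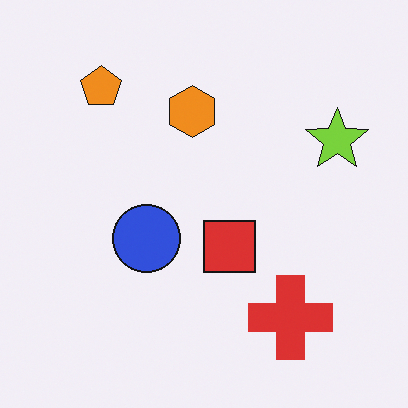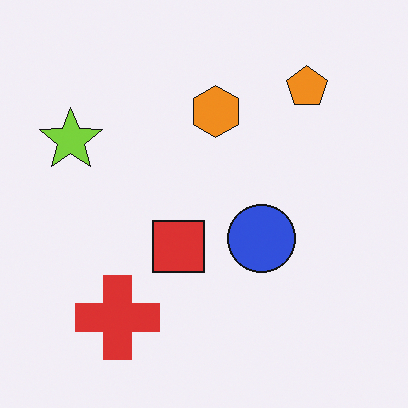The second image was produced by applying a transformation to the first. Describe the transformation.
This is the original image flipped horizontally (left ↔ right).

The lime star is in the right of the first image and the left of the second — shapes on opposite sides of the vertical midline have swapped in a mirror flip.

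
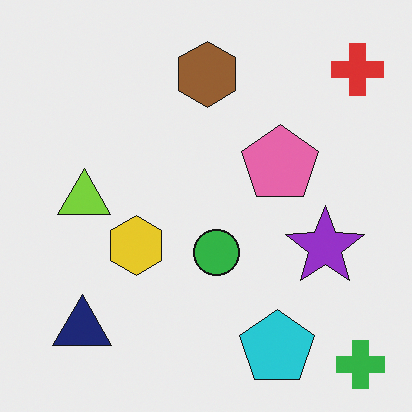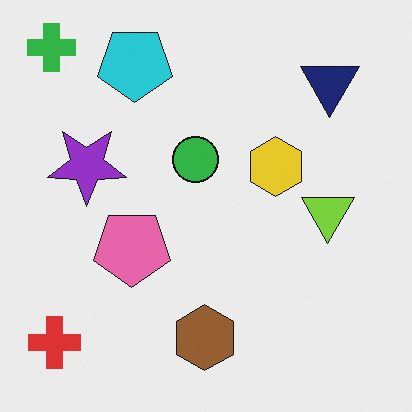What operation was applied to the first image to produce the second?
Rotated 180°.

The green cross sits in the bottom-right of the first image and the top-left of the second — consistent with a whole-image 180° rotation.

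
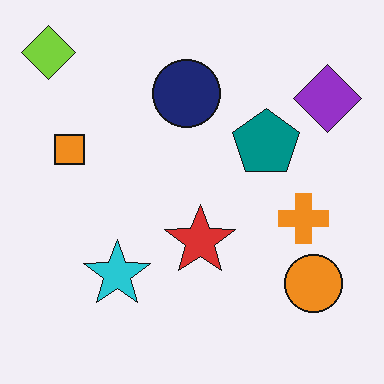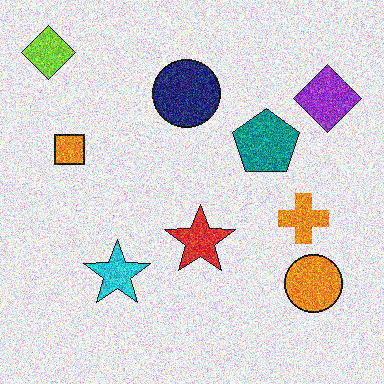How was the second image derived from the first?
It was degraded with a thick layer of grain.

Random speckle covers the whole image, including the flat background.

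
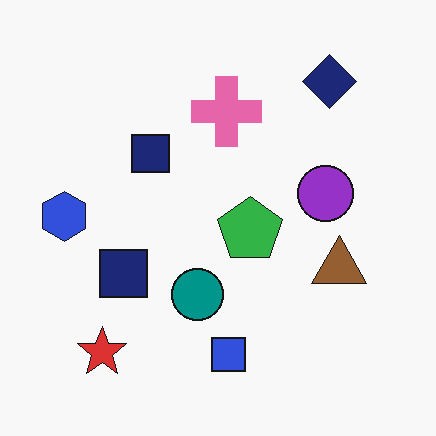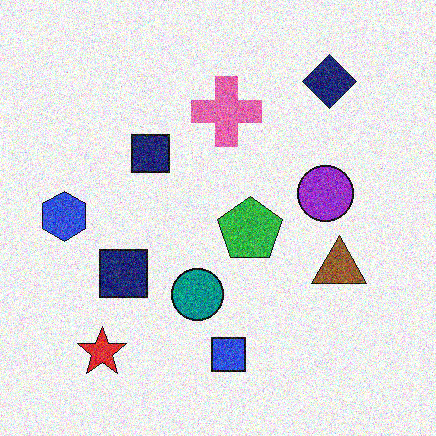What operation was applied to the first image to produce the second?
Degraded with a thick layer of grain.

Random speckle covers the whole image, including the flat background.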